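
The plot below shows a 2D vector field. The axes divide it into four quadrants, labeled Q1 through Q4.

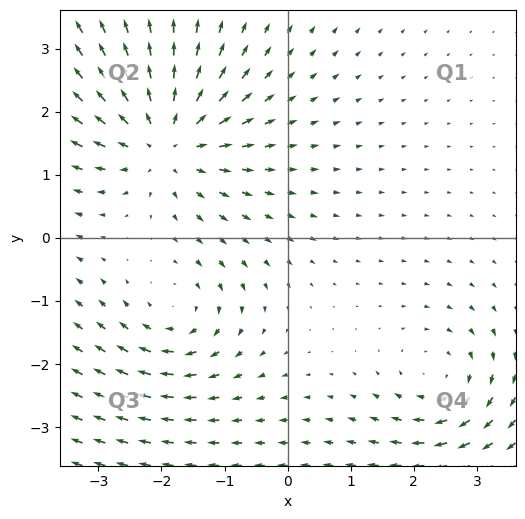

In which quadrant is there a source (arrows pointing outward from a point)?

Q2

The source sits at approximately (-1.9, 1.5), which lies in quadrant Q2. The divergence there is about +5, positive as expected for a source.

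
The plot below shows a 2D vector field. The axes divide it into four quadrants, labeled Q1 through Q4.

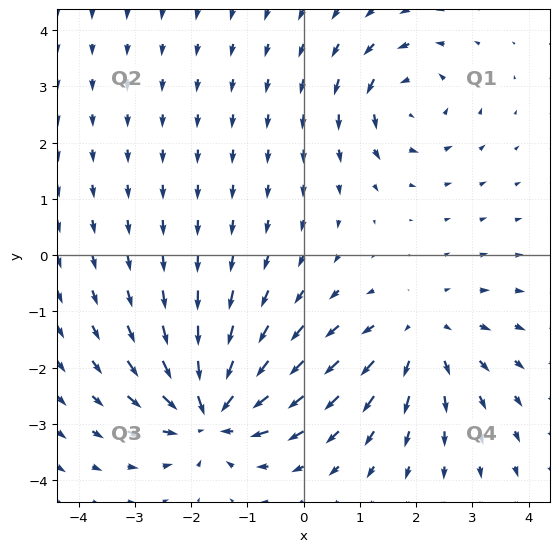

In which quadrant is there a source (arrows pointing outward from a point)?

The source sits at approximately (2.1, -1.4), which lies in quadrant Q4. The divergence there is about +3, positive as expected for a source.

Q4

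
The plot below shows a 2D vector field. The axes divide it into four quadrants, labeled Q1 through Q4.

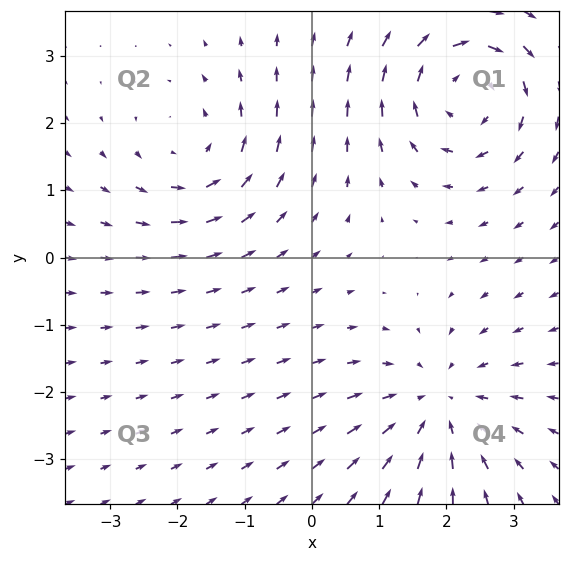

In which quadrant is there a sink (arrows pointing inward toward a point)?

Q4

The sink sits at approximately (1.9, -2.2), which lies in quadrant Q4. The divergence there is about -4, negative as expected for a sink.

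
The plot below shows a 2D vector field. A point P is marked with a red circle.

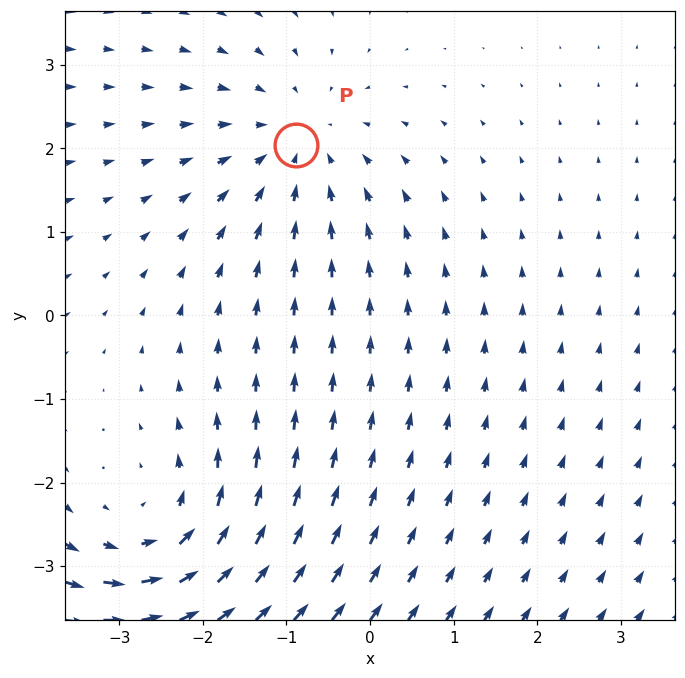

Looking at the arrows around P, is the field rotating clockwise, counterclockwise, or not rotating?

not rotating

Near P at (-0.9, 2.0) the arrows show no circulation. The curl there is ≈0.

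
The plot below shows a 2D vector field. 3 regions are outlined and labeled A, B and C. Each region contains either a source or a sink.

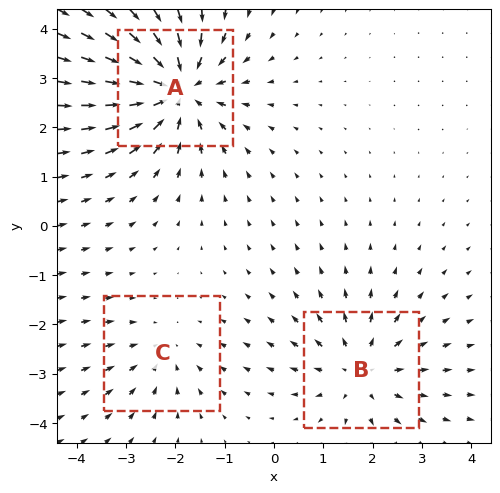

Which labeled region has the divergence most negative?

Divergence at each region's feature centre — A: about -5, B: about +3, C: about -2. Region A is most negative.

A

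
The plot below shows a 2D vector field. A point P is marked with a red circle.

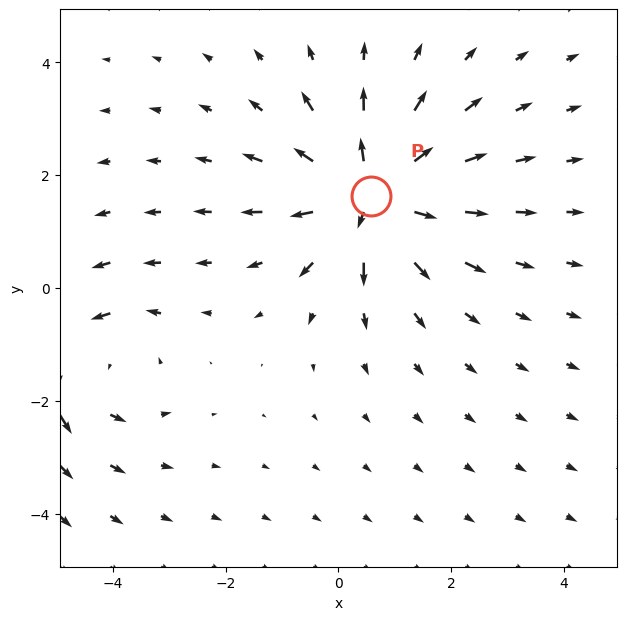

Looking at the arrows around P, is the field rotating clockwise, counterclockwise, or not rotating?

not rotating

Near P at (0.6, 1.6) the arrows show no circulation. The curl there is ≈0.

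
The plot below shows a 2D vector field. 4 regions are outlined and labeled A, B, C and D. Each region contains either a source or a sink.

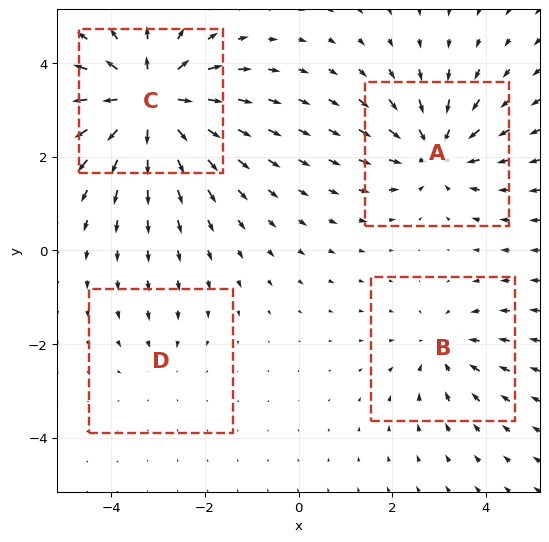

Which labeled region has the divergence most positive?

C

Divergence at each region's feature centre — A: about -5, B: about -3, C: about +7, D: about -2. Region C is most positive.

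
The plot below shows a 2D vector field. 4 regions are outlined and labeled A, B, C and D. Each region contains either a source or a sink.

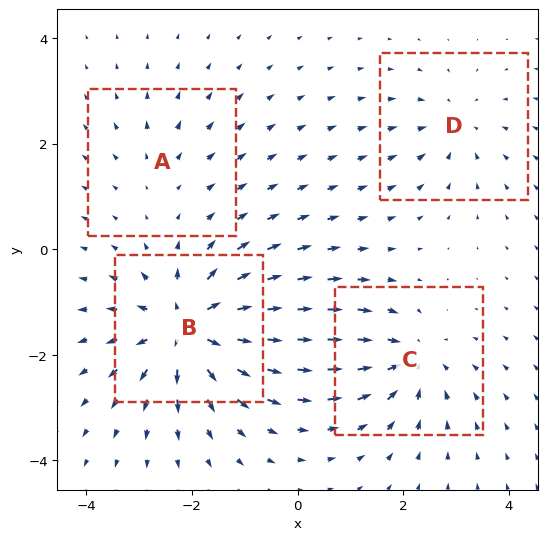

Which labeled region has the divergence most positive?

B

Divergence at each region's feature centre — A: about +2, B: about +8, C: about -5, D: about -3. Region B is most positive.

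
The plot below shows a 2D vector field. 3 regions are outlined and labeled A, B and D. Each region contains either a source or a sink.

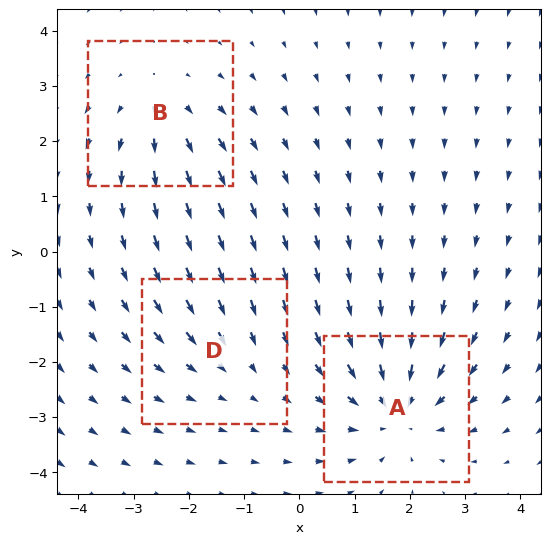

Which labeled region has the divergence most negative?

Divergence at each region's feature centre — A: about -4, B: about +3, D: about -2. Region A is most negative.

A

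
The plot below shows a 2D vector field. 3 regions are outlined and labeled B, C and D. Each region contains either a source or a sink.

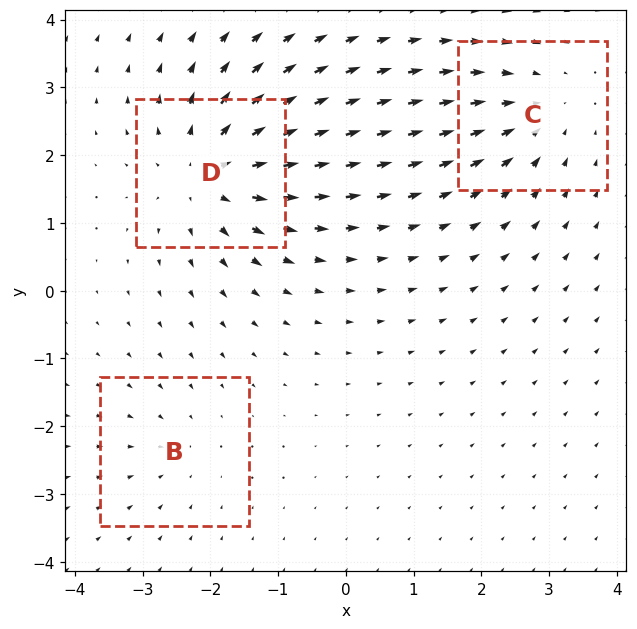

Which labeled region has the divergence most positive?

Divergence at each region's feature centre — B: about -2, C: about -3, D: about +5. Region D is most positive.

D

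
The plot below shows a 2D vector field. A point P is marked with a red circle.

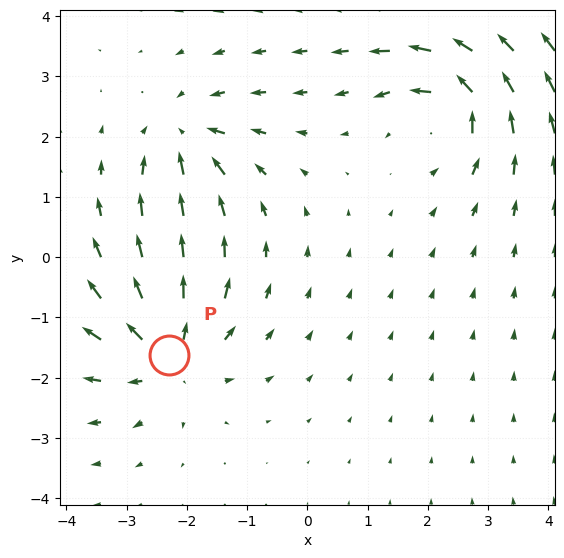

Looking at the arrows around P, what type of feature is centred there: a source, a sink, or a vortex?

At P (-2.3, -1.6) the arrows spread outward. Divergence about +4, curl ≈0 — positive divergence with near-zero curl is a source.

source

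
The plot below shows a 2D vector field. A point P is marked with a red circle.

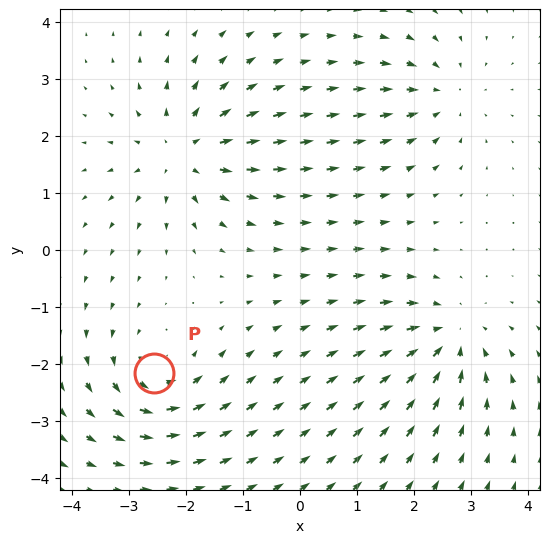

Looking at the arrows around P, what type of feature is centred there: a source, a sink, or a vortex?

At P (-2.6, -2.2) the arrows circulate counterclockwise. Divergence ≈0, curl about +5 — near-zero divergence with nonzero curl is a vortex.

vortex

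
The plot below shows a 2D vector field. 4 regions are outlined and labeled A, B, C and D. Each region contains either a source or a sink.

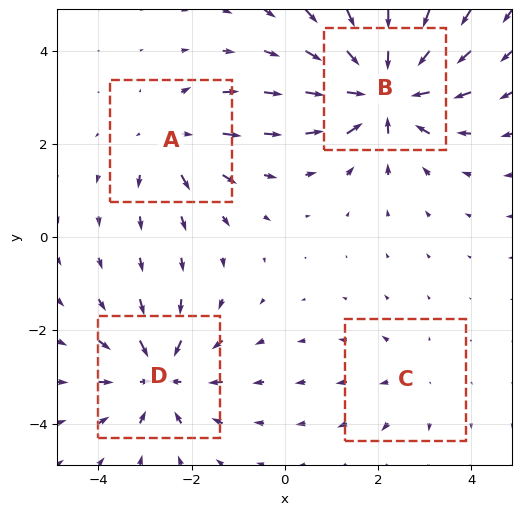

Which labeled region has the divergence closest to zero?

C

Divergence at each region's feature centre — A: about +4, B: about -8, C: about +2, D: about -5. Region C is closest to zero.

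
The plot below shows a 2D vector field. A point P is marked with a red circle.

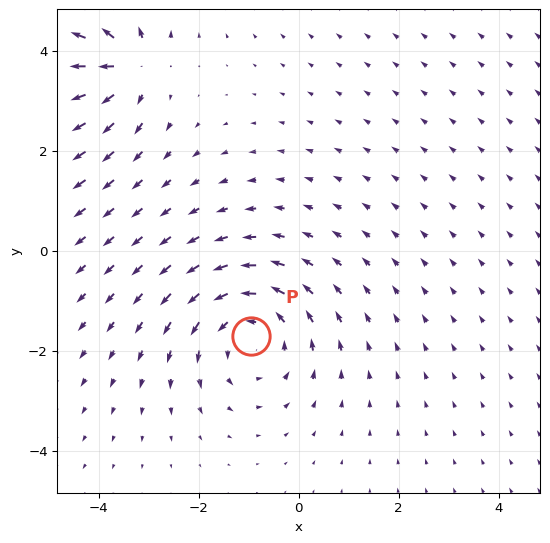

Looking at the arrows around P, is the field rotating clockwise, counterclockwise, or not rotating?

counterclockwise

Near P at (-1.0, -1.7) the arrows circulate counterclockwise. The curl (z-component) there is about +3; positive curl means counterclockwise rotation.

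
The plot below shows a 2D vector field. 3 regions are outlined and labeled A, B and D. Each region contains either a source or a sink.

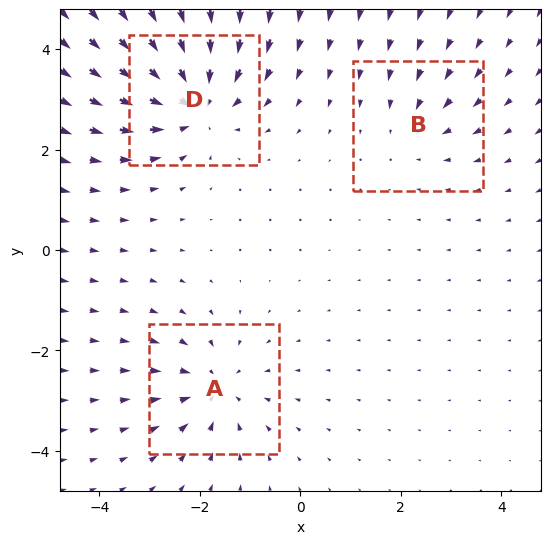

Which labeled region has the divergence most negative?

D

Divergence at each region's feature centre — A: about -3, B: about -2, D: about -5. Region D is most negative.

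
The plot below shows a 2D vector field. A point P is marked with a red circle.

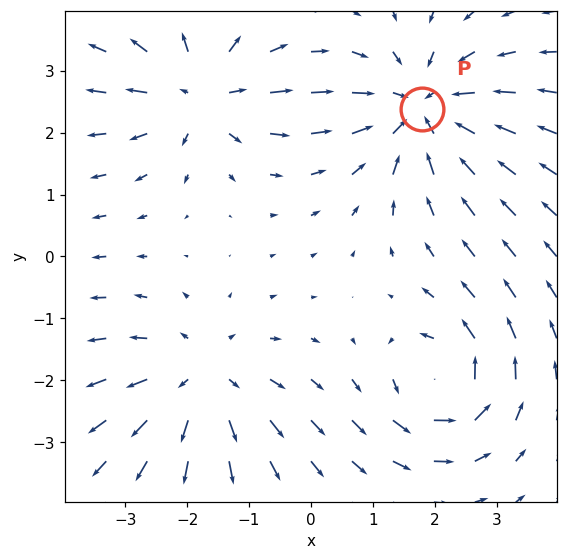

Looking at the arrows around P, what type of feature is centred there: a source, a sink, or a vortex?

At P (1.8, 2.4) the arrows converge inward. Divergence about -4, curl ≈0 — negative divergence with near-zero curl is a sink.

sink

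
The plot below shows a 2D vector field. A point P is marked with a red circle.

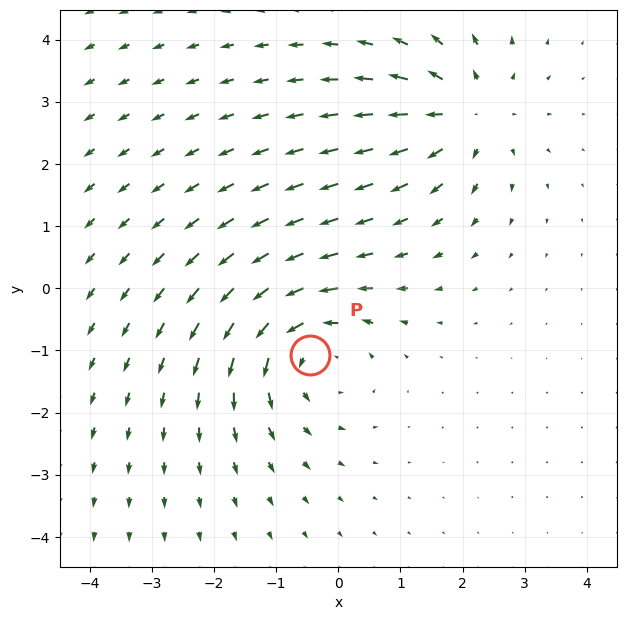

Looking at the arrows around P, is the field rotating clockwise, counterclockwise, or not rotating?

counterclockwise

Near P at (-0.5, -1.1) the arrows circulate counterclockwise. The curl (z-component) there is about +3; positive curl means counterclockwise rotation.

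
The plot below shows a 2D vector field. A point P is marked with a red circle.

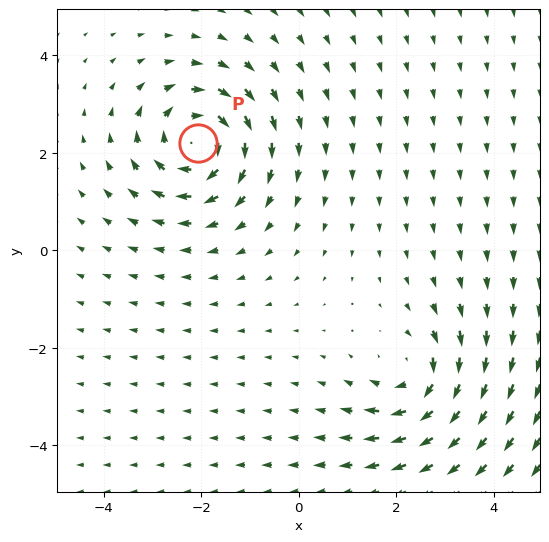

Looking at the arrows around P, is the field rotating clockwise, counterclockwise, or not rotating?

clockwise

Near P at (-2.1, 2.2) the arrows circulate clockwise. The curl (z-component) there is about -6; negative curl means clockwise rotation.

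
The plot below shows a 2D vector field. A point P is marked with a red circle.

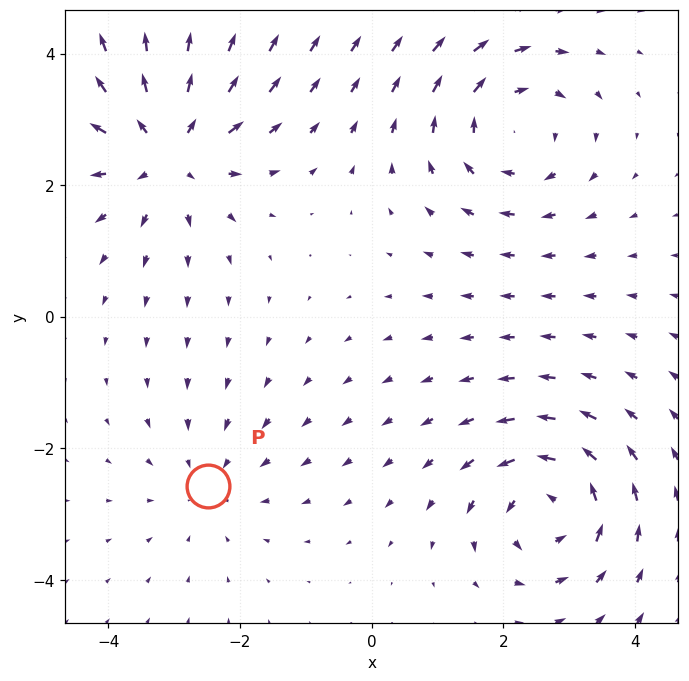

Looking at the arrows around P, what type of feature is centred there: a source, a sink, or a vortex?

At P (-2.5, -2.6) the arrows converge inward. Divergence about -2, curl ≈0 — negative divergence with near-zero curl is a sink.

sink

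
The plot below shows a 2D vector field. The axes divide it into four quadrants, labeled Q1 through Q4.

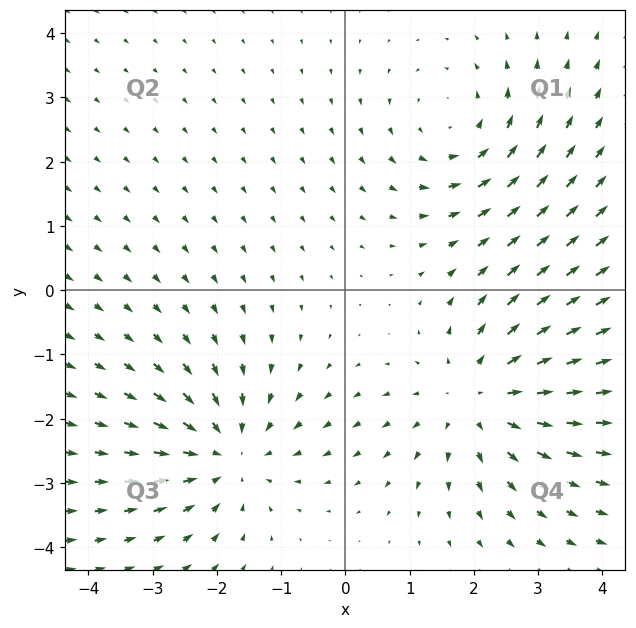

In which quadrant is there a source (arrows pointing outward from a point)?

The source sits at approximately (2.1, -1.7), which lies in quadrant Q4. The divergence there is about +4, positive as expected for a source.

Q4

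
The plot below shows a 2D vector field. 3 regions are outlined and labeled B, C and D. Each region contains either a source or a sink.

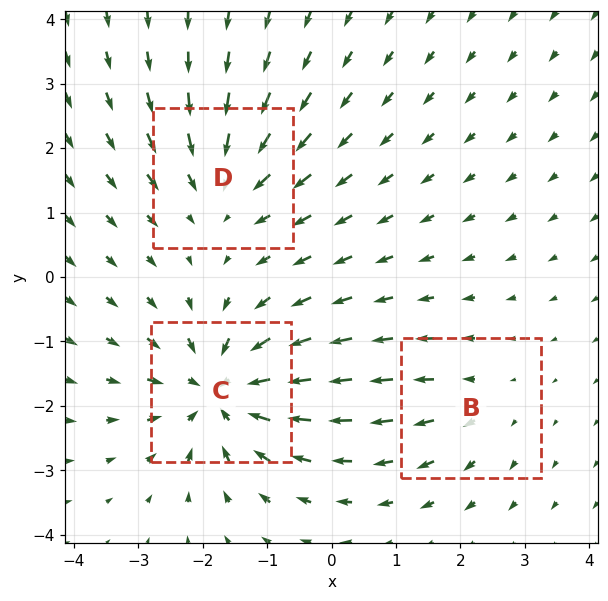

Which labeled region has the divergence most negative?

C

Divergence at each region's feature centre — B: about +2, C: about -5, D: about -3. Region C is most negative.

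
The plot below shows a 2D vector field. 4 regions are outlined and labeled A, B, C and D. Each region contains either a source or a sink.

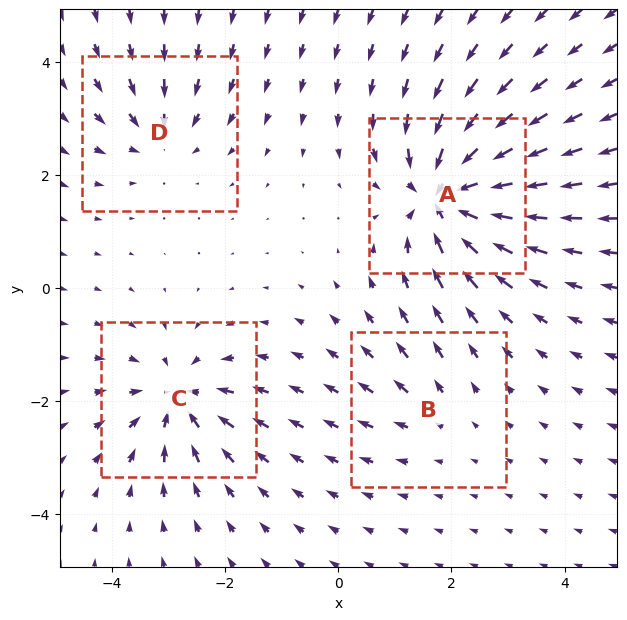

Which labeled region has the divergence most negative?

A

Divergence at each region's feature centre — A: about -8, B: about +2, C: about -6, D: about -4. Region A is most negative.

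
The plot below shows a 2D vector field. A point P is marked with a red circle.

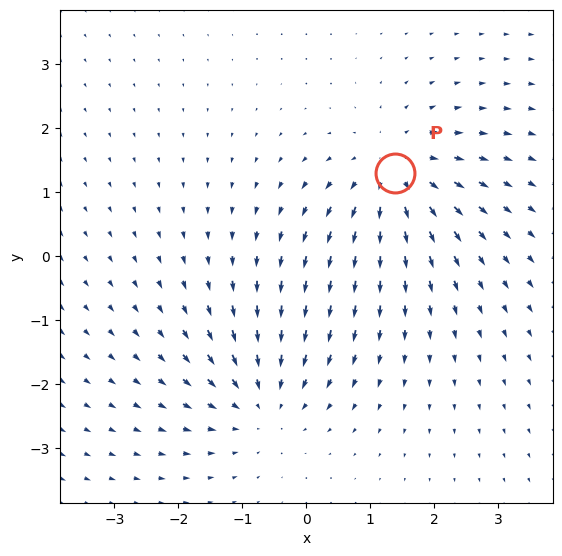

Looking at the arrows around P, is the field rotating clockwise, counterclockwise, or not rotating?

Near P at (1.4, 1.3) the arrows show no circulation. The curl there is ≈0.

not rotating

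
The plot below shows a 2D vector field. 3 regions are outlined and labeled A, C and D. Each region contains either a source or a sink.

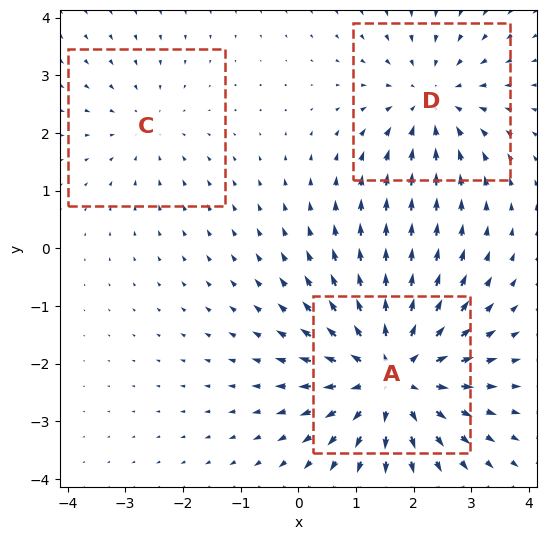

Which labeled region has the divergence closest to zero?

C

Divergence at each region's feature centre — A: about +4, C: about -2, D: about -3. Region C is closest to zero.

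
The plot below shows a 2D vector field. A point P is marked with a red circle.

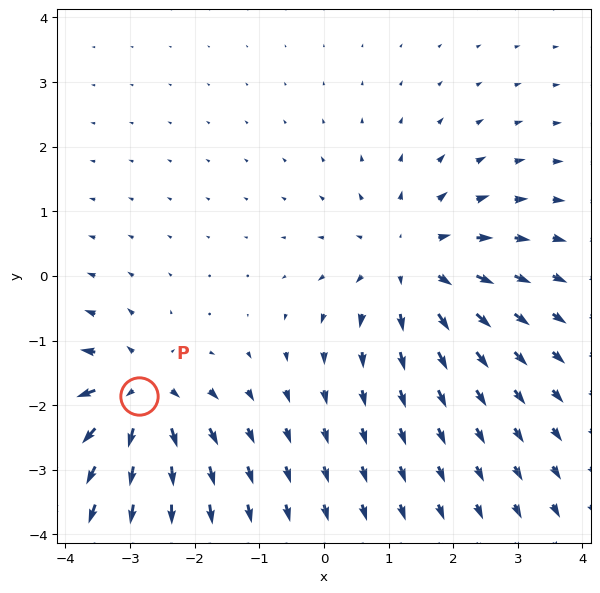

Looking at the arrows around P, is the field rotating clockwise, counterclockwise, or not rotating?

not rotating

Near P at (-2.9, -1.9) the arrows show no circulation. The curl there is ≈0.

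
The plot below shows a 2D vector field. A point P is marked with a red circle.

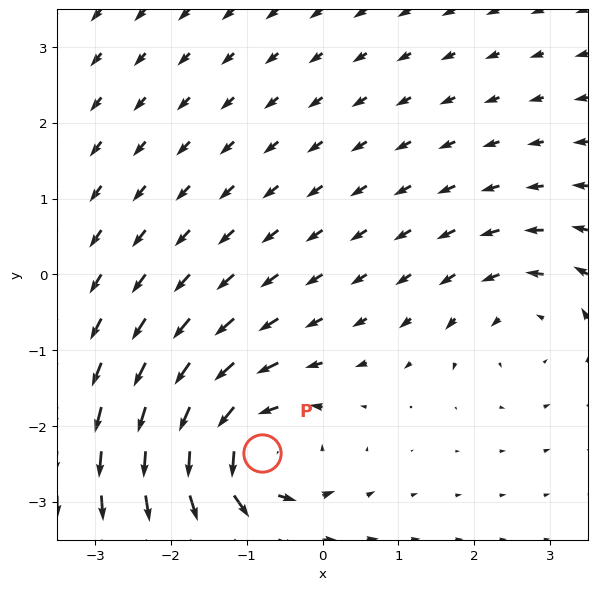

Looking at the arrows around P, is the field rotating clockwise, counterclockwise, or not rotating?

counterclockwise

Near P at (-0.8, -2.4) the arrows circulate counterclockwise. The curl (z-component) there is about +5; positive curl means counterclockwise rotation.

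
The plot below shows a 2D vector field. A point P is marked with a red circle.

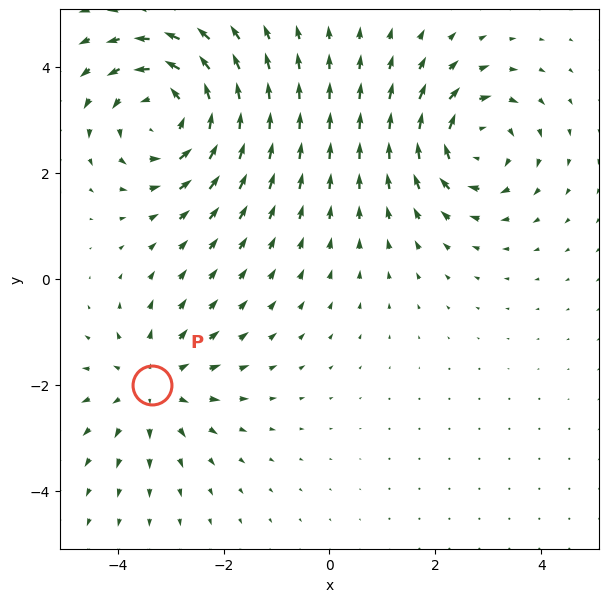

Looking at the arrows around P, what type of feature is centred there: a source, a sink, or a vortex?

At P (-3.3, -2.0) the arrows spread outward. Divergence about +3, curl ≈0 — positive divergence with near-zero curl is a source.

source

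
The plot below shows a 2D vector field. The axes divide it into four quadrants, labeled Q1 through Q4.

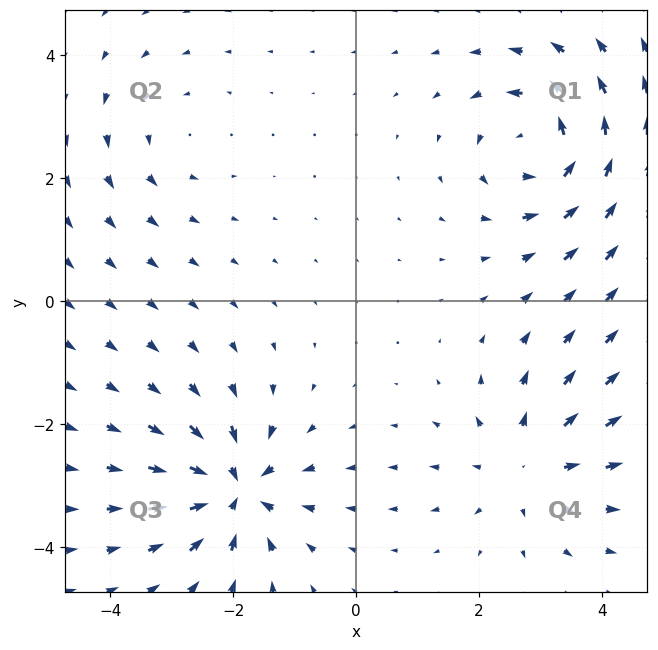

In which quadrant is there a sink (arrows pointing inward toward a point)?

Q3

The sink sits at approximately (-2.0, -3.1), which lies in quadrant Q3. The divergence there is about -7, negative as expected for a sink.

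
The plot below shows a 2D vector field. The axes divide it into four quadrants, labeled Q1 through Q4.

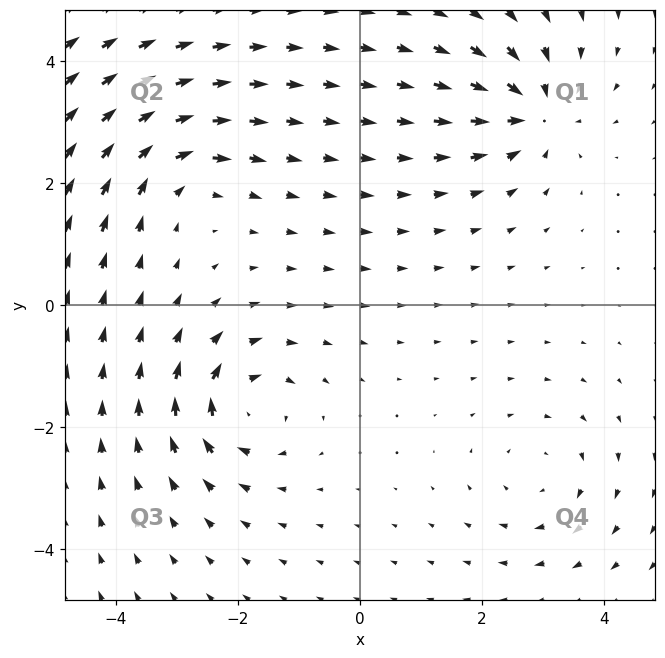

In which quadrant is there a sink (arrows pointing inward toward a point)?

The sink sits at approximately (2.9, 3.2), which lies in quadrant Q1. The divergence there is about -7, negative as expected for a sink.

Q1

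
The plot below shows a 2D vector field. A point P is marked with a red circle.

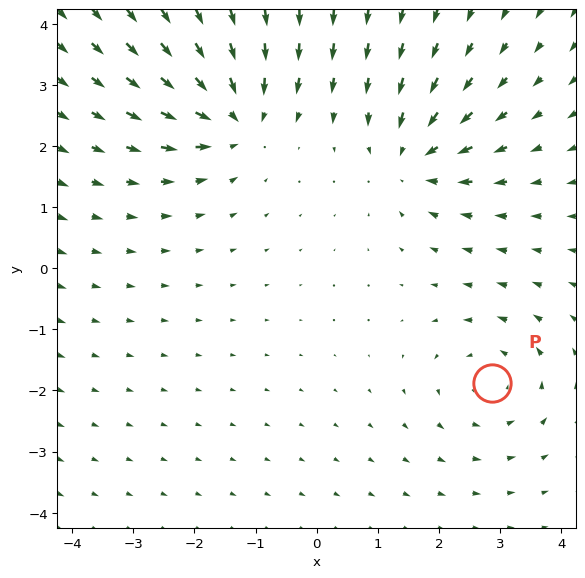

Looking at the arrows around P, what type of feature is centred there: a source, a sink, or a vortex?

At P (2.9, -1.9) the arrows circulate counterclockwise. Divergence ≈0, curl about +3 — near-zero divergence with nonzero curl is a vortex.

vortex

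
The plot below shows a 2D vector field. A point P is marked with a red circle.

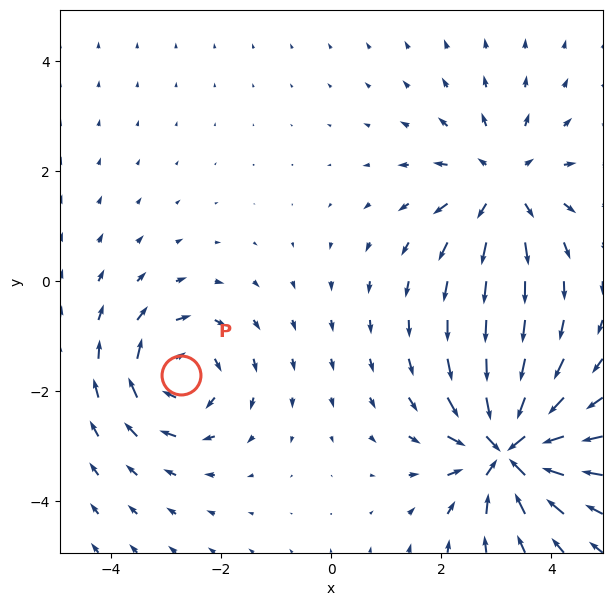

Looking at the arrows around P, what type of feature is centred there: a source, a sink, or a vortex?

At P (-2.7, -1.7) the arrows circulate clockwise. Divergence ≈0, curl about -4 — near-zero divergence with nonzero curl is a vortex.

vortex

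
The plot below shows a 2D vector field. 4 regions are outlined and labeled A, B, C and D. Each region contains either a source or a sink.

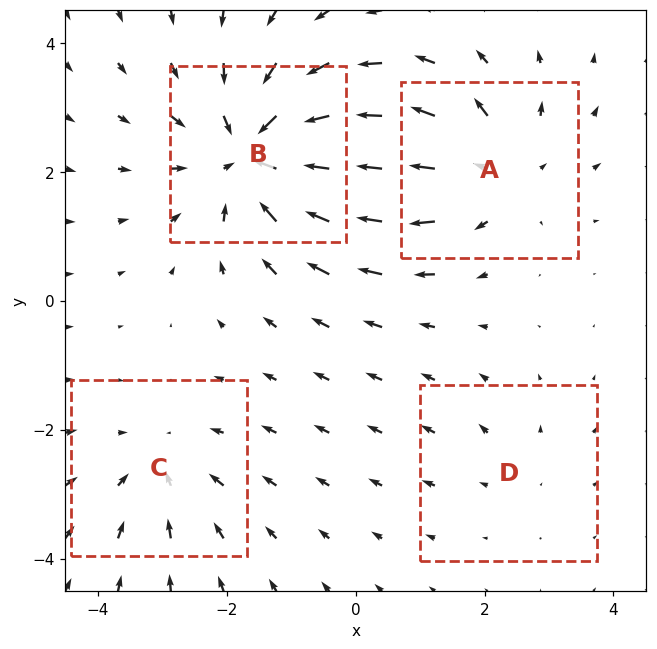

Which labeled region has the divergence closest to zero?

D

Divergence at each region's feature centre — A: about +4, B: about -6, C: about -3, D: about +2. Region D is closest to zero.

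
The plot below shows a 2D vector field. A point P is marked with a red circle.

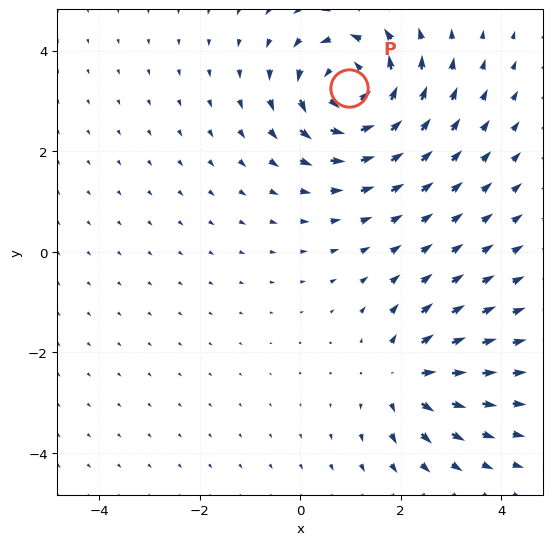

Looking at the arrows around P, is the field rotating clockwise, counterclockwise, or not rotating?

counterclockwise

Near P at (1.0, 3.2) the arrows circulate counterclockwise. The curl (z-component) there is about +6; positive curl means counterclockwise rotation.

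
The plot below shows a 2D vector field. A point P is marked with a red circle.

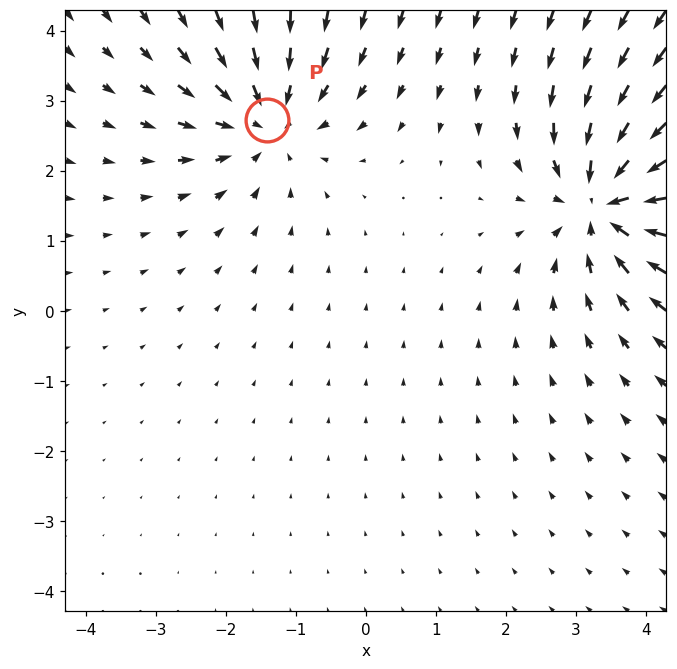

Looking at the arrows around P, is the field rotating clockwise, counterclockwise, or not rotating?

Near P at (-1.4, 2.7) the arrows show no circulation. The curl there is ≈0.

not rotating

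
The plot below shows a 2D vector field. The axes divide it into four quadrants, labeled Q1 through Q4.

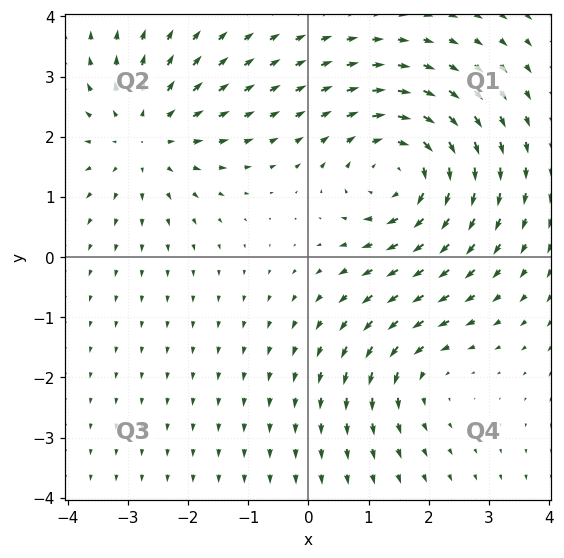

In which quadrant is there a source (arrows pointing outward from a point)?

Q2

The source sits at approximately (-2.7, 2.0), which lies in quadrant Q2. The divergence there is about +3, positive as expected for a source.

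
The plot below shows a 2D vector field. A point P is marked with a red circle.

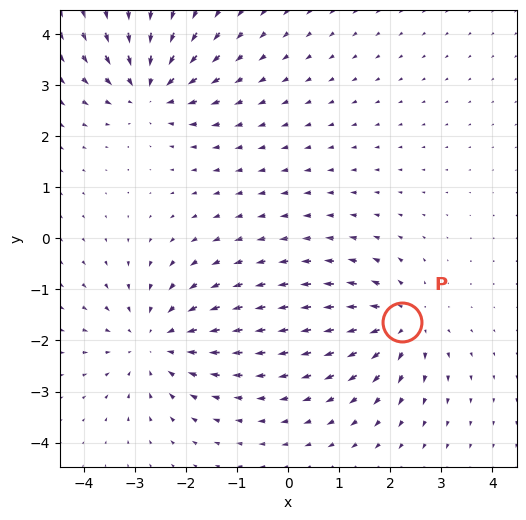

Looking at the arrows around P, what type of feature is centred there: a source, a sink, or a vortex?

At P (2.2, -1.6) the arrows spread outward. Divergence about +4, curl ≈0 — positive divergence with near-zero curl is a source.

source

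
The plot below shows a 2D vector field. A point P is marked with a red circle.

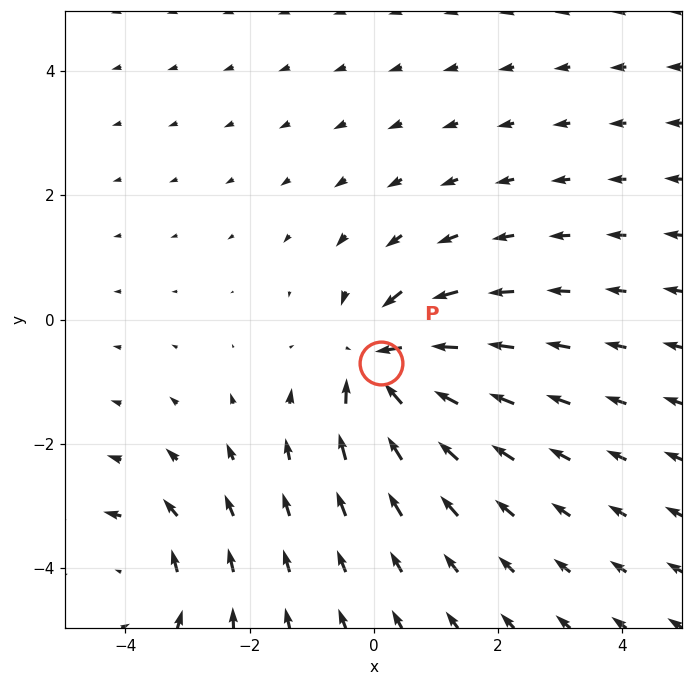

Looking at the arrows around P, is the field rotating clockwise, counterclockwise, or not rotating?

Near P at (0.1, -0.7) the arrows show no circulation. The curl there is ≈0.

not rotating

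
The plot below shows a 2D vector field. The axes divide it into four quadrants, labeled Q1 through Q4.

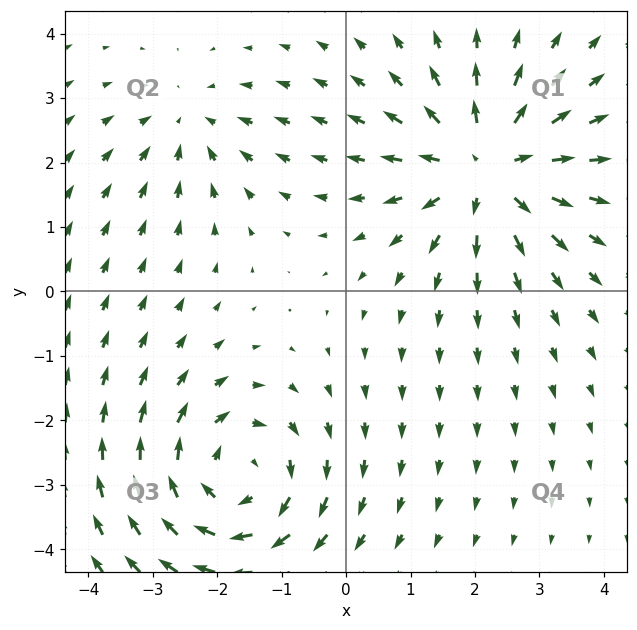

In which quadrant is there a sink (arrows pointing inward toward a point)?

Q2

The sink sits at approximately (-2.4, 2.6), which lies in quadrant Q2. The divergence there is about -3, negative as expected for a sink.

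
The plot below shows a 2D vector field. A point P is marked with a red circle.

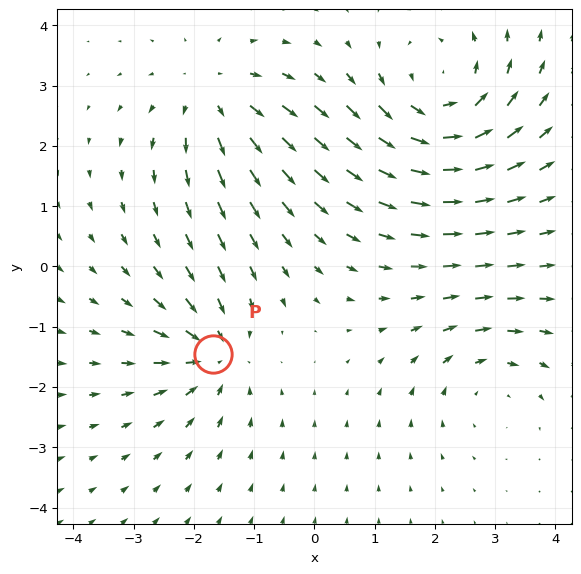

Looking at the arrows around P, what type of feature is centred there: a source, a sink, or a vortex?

At P (-1.7, -1.5) the arrows converge inward. Divergence about -4, curl ≈0 — negative divergence with near-zero curl is a sink.

sink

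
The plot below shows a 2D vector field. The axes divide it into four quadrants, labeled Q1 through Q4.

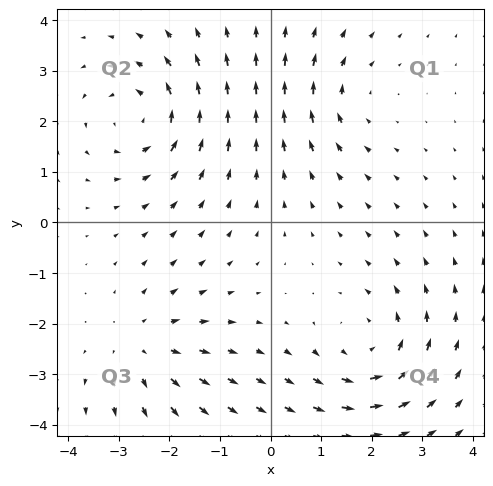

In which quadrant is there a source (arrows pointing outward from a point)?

Q3

The source sits at approximately (-2.5, -2.5), which lies in quadrant Q3. The divergence there is about +3, positive as expected for a source.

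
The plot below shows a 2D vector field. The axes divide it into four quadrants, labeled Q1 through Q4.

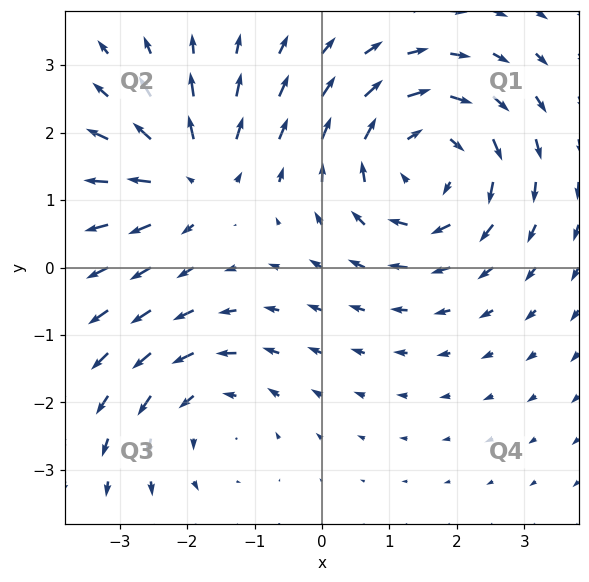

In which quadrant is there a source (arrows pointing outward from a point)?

Q2

The source sits at approximately (-2.0, 1.3), which lies in quadrant Q2. The divergence there is about +4, positive as expected for a source.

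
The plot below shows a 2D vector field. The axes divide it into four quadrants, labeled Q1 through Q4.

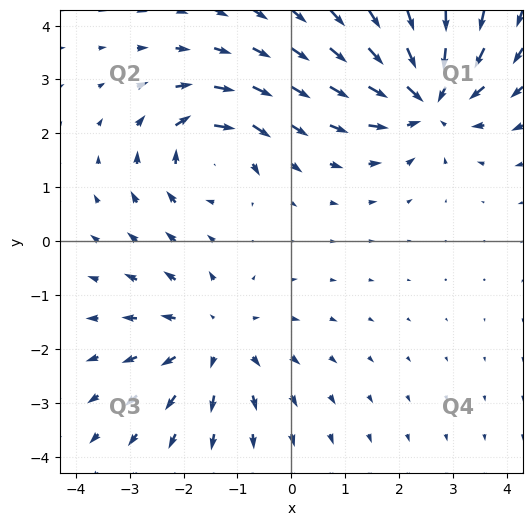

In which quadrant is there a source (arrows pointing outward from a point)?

Q3

The source sits at approximately (-1.4, -1.8), which lies in quadrant Q3. The divergence there is about +3, positive as expected for a source.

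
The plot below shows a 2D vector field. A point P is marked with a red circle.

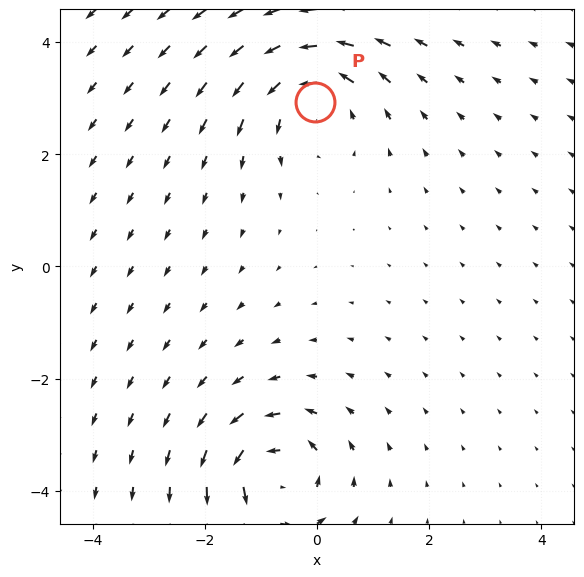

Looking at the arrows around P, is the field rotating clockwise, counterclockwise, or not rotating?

Near P at (-0.0, 2.9) the arrows circulate counterclockwise. The curl (z-component) there is about +3; positive curl means counterclockwise rotation.

counterclockwise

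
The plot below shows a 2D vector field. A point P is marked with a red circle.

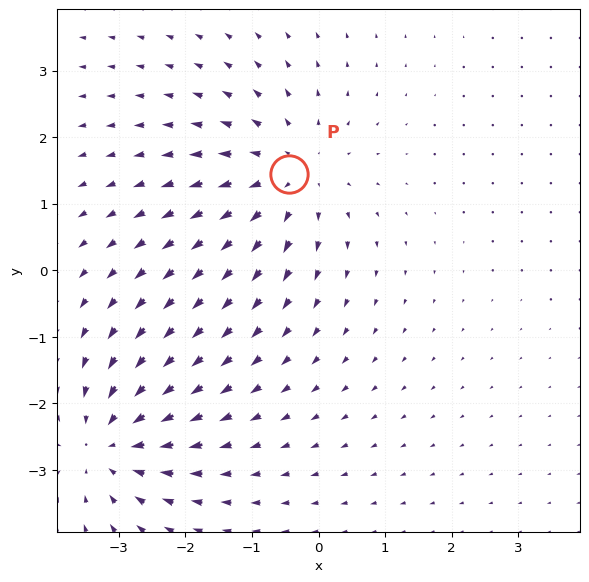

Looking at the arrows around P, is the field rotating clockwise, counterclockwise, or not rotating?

Near P at (-0.4, 1.4) the arrows show no circulation. The curl there is ≈0.

not rotating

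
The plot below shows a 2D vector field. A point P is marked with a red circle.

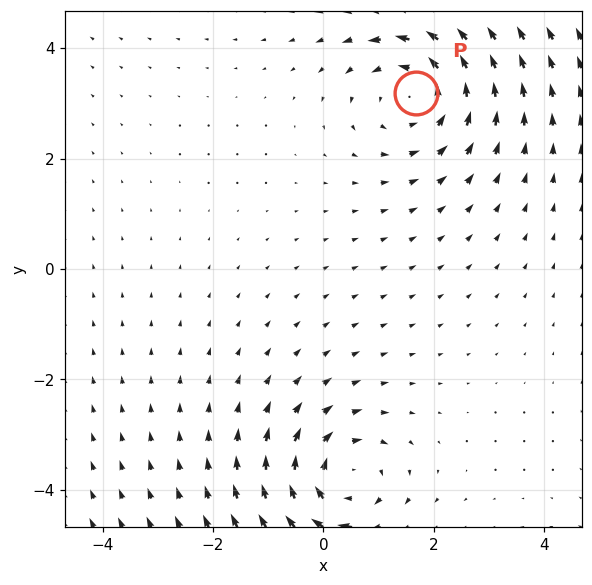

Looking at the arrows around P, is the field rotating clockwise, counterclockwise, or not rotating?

Near P at (1.7, 3.2) the arrows circulate counterclockwise. The curl (z-component) there is about +3; positive curl means counterclockwise rotation.

counterclockwise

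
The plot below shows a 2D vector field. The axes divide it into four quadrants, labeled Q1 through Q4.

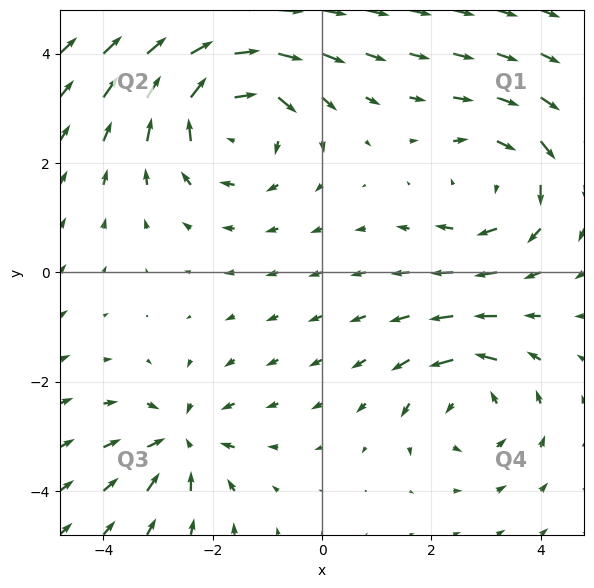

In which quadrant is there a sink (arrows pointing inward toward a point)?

The sink sits at approximately (-2.6, -3.1), which lies in quadrant Q3. The divergence there is about -4, negative as expected for a sink.

Q3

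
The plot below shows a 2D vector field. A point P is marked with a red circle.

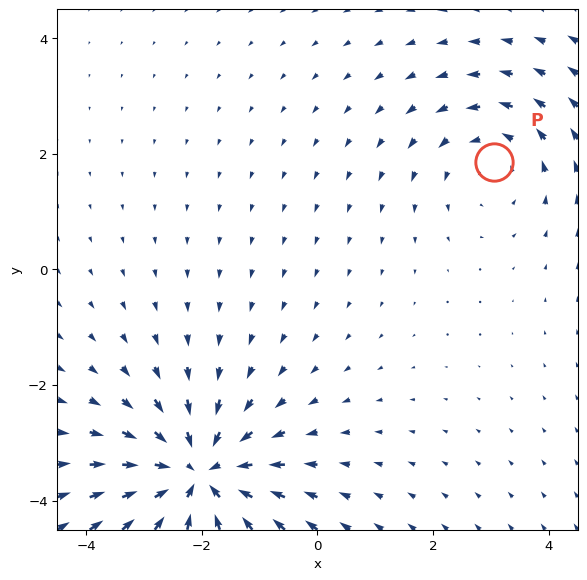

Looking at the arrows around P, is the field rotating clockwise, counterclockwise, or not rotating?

counterclockwise

Near P at (3.1, 1.9) the arrows circulate counterclockwise. The curl (z-component) there is about +2; positive curl means counterclockwise rotation.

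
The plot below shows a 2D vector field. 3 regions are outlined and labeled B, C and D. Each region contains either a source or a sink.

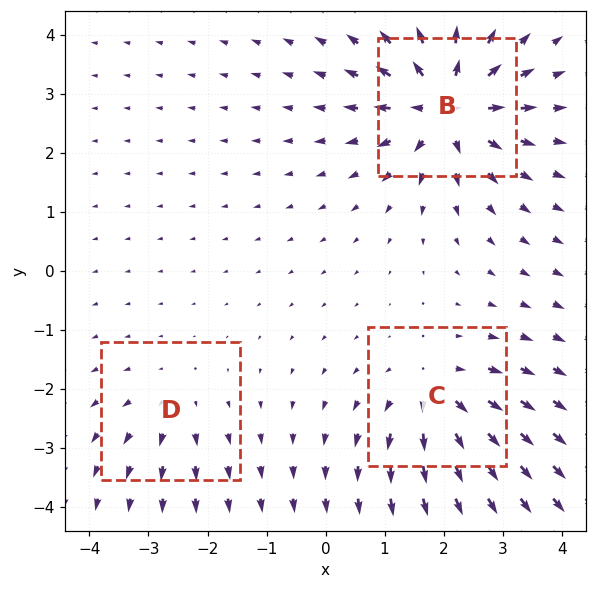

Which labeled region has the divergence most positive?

Divergence at each region's feature centre — B: about +7, C: about +4, D: about +2. Region B is most positive.

B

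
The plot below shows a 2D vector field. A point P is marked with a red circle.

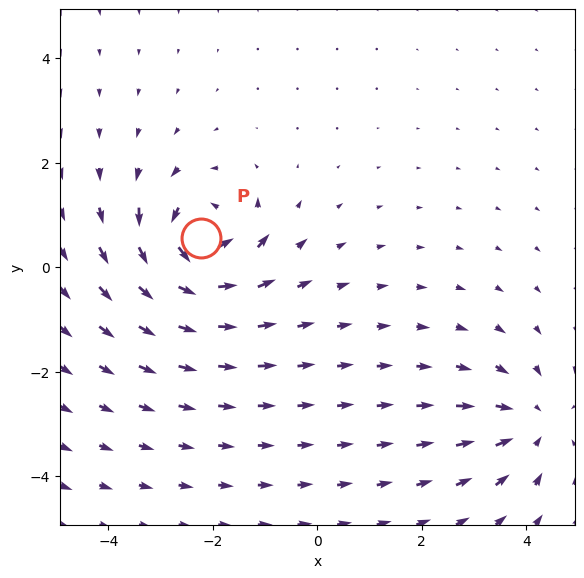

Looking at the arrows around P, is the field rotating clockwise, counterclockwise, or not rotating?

counterclockwise

Near P at (-2.2, 0.6) the arrows circulate counterclockwise. The curl (z-component) there is about +7; positive curl means counterclockwise rotation.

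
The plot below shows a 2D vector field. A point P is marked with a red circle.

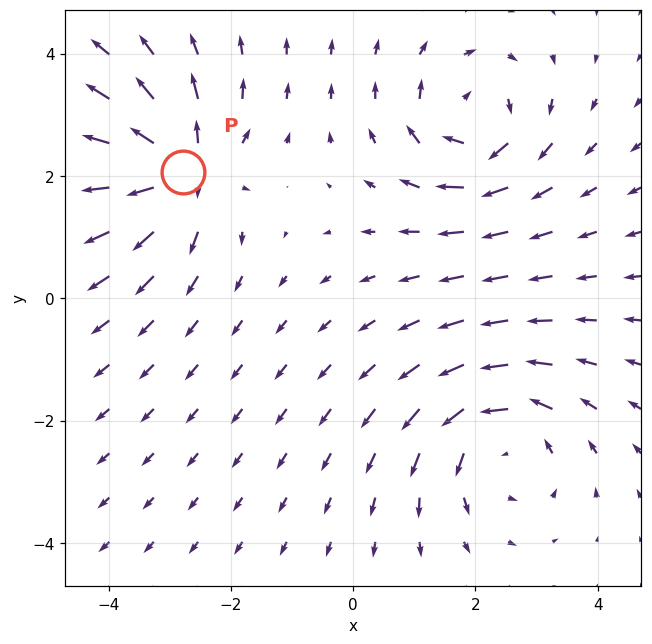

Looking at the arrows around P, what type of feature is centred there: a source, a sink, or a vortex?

At P (-2.8, 2.1) the arrows spread outward. Divergence about +7, curl ≈0 — positive divergence with near-zero curl is a source.

source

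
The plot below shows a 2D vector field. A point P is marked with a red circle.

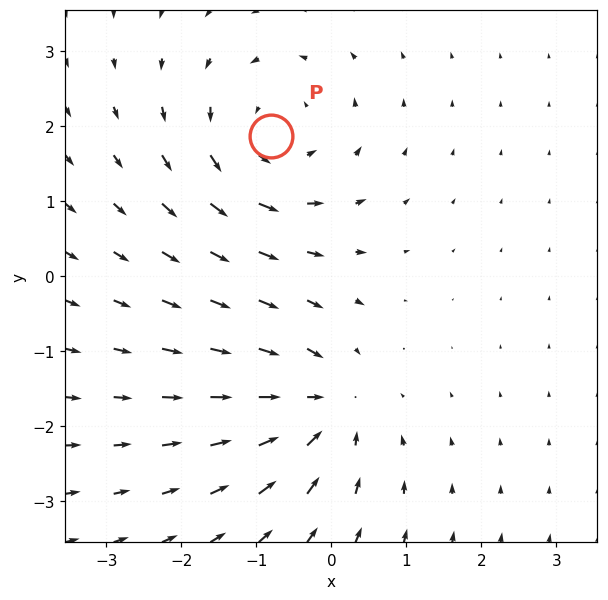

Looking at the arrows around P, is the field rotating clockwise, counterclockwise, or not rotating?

Near P at (-0.8, 1.9) the arrows circulate counterclockwise. The curl (z-component) there is about +4; positive curl means counterclockwise rotation.

counterclockwise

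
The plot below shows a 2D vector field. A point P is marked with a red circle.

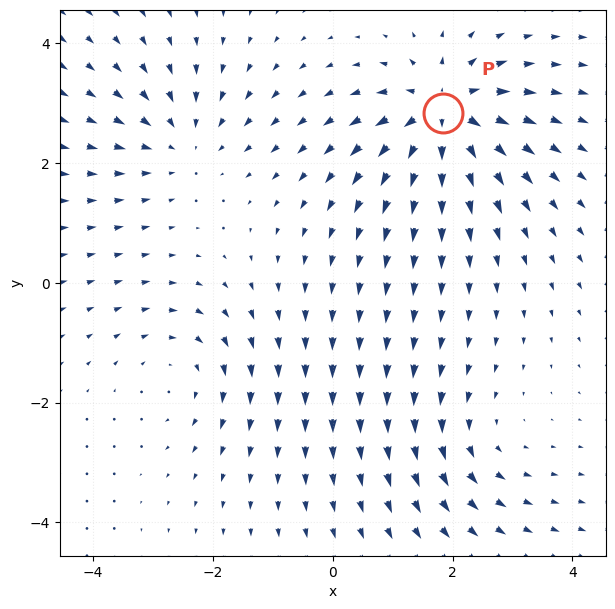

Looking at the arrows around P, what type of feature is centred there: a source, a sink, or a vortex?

source

At P (1.8, 2.8) the arrows spread outward. Divergence about +6, curl ≈0 — positive divergence with near-zero curl is a source.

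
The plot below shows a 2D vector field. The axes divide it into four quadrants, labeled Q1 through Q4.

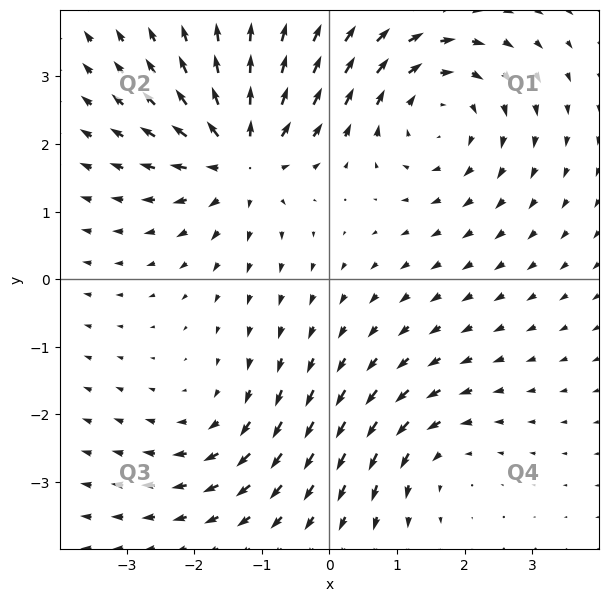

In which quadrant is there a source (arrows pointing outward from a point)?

Q2

The source sits at approximately (-1.3, 1.8), which lies in quadrant Q2. The divergence there is about +6, positive as expected for a source.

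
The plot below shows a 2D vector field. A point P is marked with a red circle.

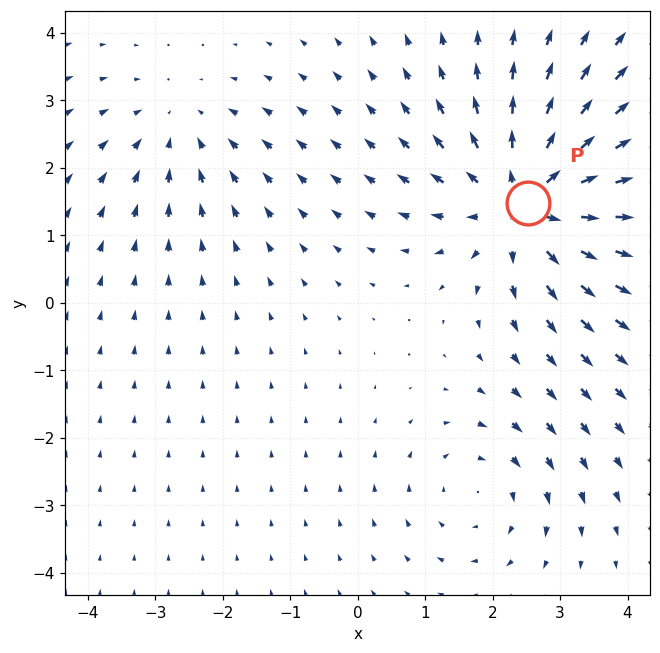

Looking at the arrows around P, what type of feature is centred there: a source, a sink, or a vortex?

At P (2.5, 1.5) the arrows spread outward. Divergence about +4, curl ≈0 — positive divergence with near-zero curl is a source.

source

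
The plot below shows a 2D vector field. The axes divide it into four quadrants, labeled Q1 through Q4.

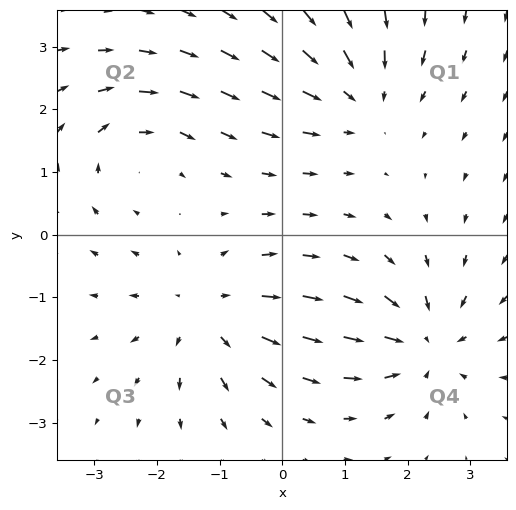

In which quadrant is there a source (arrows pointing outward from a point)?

The source sits at approximately (-1.2, -1.2), which lies in quadrant Q3. The divergence there is about +4, positive as expected for a source.

Q3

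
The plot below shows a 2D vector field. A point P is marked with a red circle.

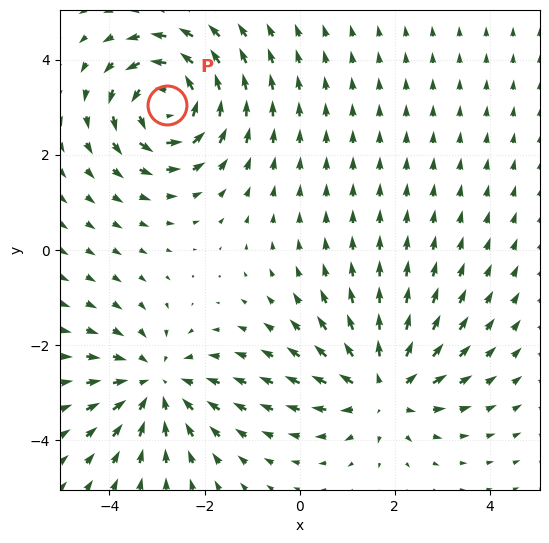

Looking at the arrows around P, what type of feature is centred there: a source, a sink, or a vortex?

vortex

At P (-2.8, 3.0) the arrows circulate counterclockwise. Divergence ≈0, curl about +4 — near-zero divergence with nonzero curl is a vortex.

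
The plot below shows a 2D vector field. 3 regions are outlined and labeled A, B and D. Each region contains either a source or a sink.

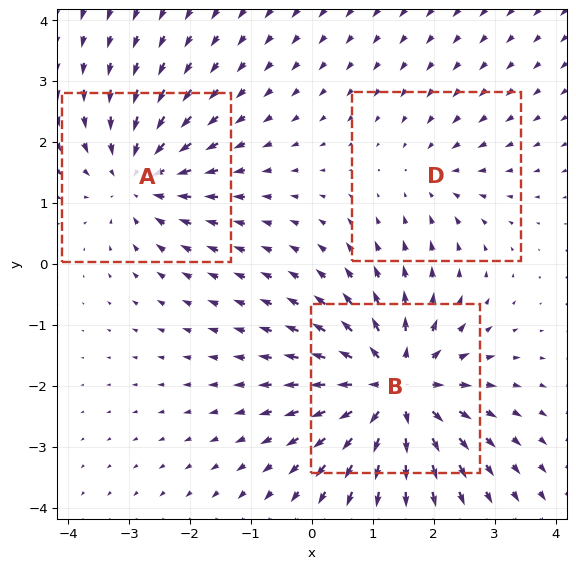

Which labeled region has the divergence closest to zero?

Divergence at each region's feature centre — A: about -4, B: about +6, D: about -2. Region D is closest to zero.

D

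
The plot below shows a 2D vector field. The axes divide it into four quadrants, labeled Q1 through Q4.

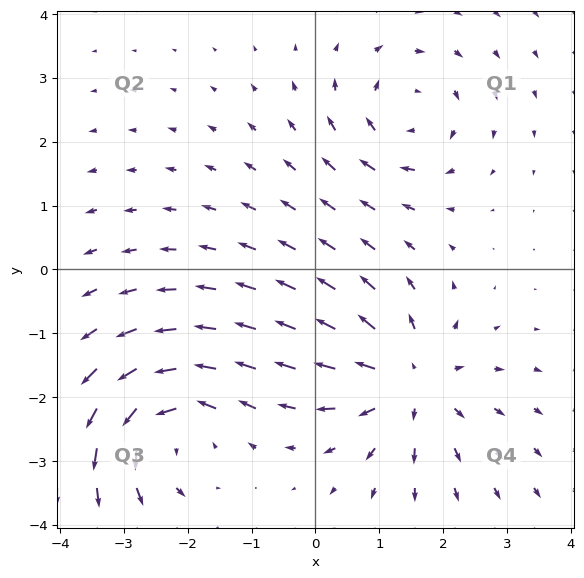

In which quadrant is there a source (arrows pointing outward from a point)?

Q4

The source sits at approximately (1.5, -1.7), which lies in quadrant Q4. The divergence there is about +6, positive as expected for a source.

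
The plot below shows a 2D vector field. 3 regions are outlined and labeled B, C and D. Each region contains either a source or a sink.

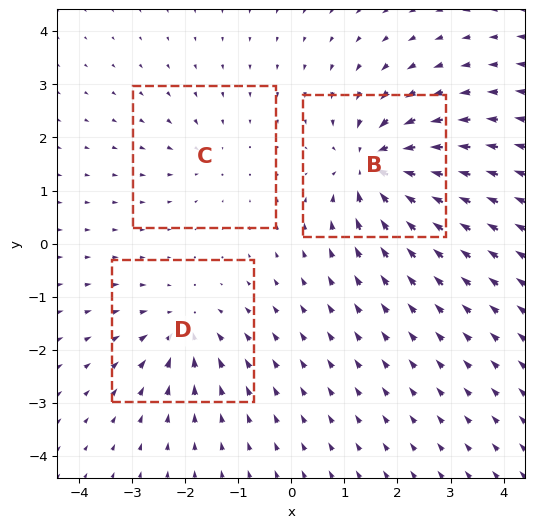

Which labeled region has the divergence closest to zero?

C

Divergence at each region's feature centre — B: about -7, C: about -2, D: about -4. Region C is closest to zero.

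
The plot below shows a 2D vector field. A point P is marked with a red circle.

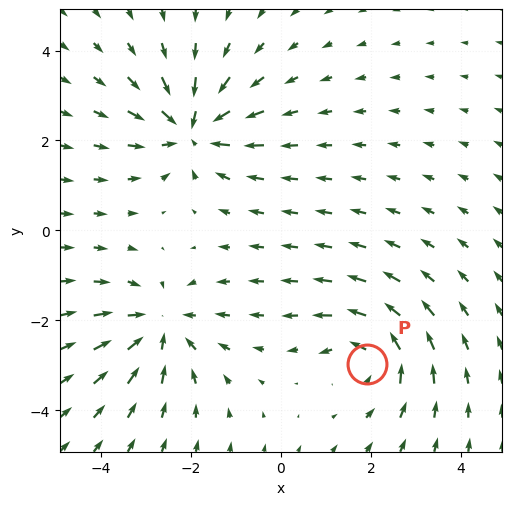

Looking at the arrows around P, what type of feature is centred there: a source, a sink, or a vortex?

vortex

At P (1.9, -3.0) the arrows circulate counterclockwise. Divergence ≈0, curl about +3 — near-zero divergence with nonzero curl is a vortex.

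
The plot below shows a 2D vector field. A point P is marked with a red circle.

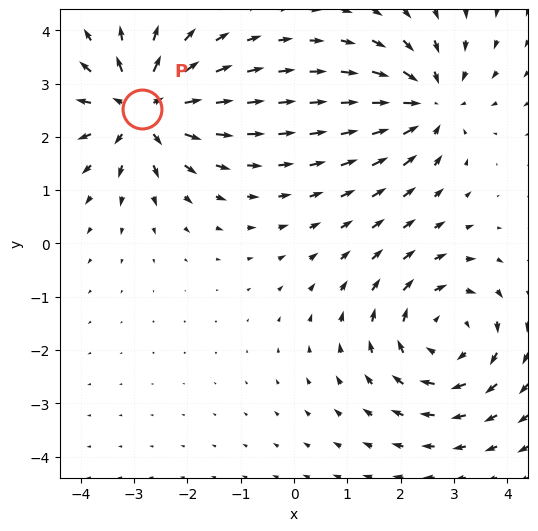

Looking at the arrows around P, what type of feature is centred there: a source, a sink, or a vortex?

source

At P (-2.9, 2.5) the arrows spread outward. Divergence about +5, curl ≈0 — positive divergence with near-zero curl is a source.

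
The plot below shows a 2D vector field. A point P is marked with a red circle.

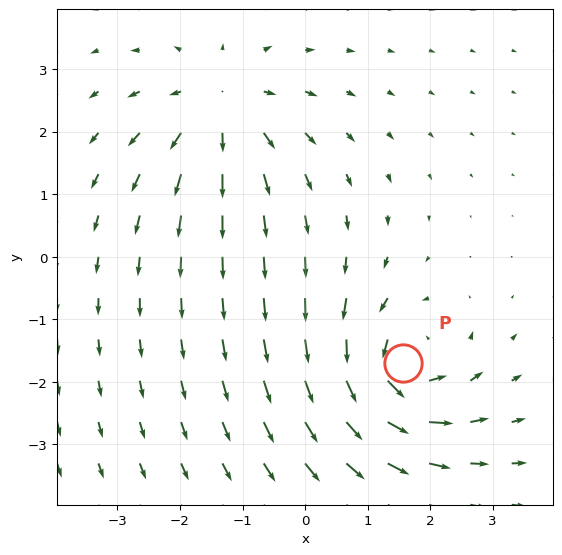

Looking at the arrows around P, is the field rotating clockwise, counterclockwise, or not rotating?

counterclockwise

Near P at (1.6, -1.7) the arrows circulate counterclockwise. The curl (z-component) there is about +7; positive curl means counterclockwise rotation.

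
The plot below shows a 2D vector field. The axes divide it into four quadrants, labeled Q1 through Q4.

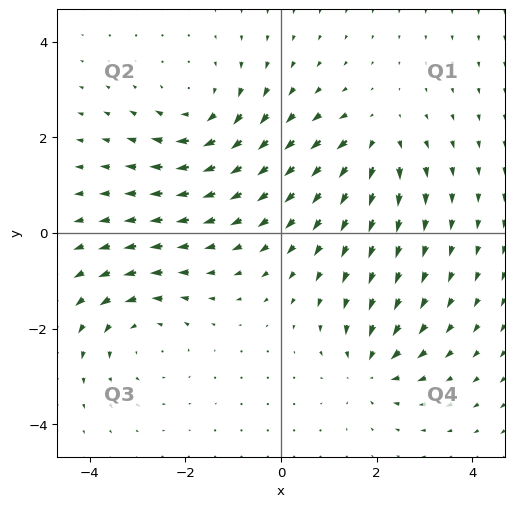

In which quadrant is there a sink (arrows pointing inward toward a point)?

Q4

The sink sits at approximately (1.9, -2.8), which lies in quadrant Q4. The divergence there is about -4, negative as expected for a sink.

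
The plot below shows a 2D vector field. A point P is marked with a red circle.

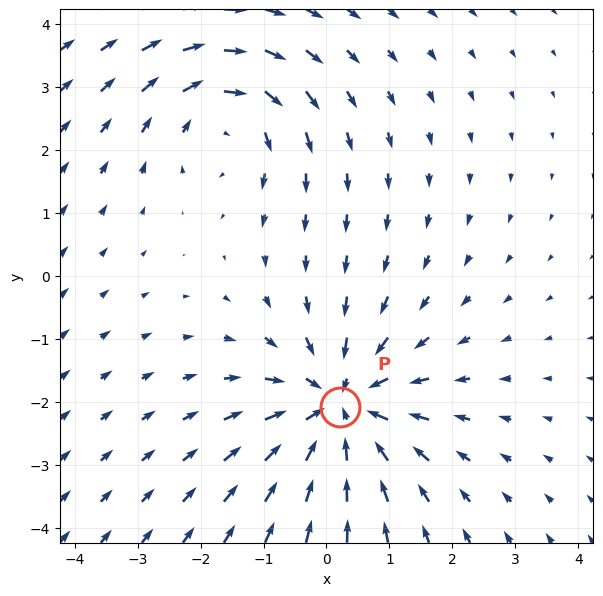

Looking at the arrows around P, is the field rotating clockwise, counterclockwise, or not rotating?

Near P at (0.2, -2.1) the arrows show no circulation. The curl there is ≈0.

not rotating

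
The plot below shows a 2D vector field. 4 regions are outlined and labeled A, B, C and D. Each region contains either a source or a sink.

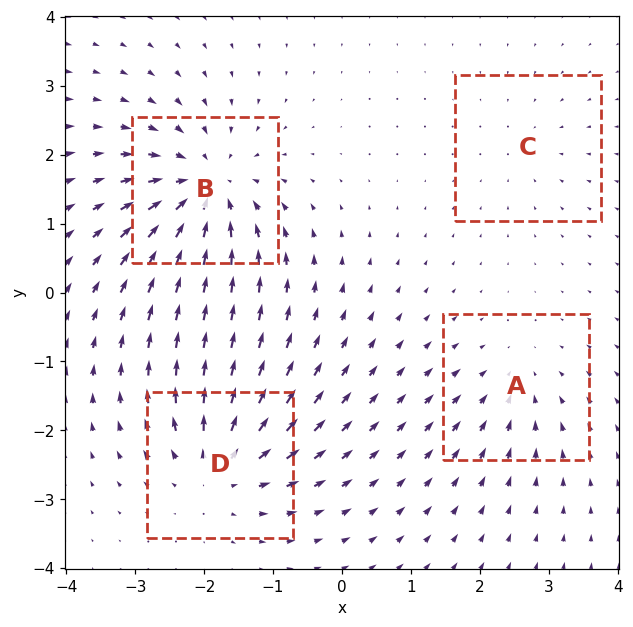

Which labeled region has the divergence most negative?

Divergence at each region's feature centre — A: about -4, B: about -7, C: about -2, D: about +6. Region B is most negative.

B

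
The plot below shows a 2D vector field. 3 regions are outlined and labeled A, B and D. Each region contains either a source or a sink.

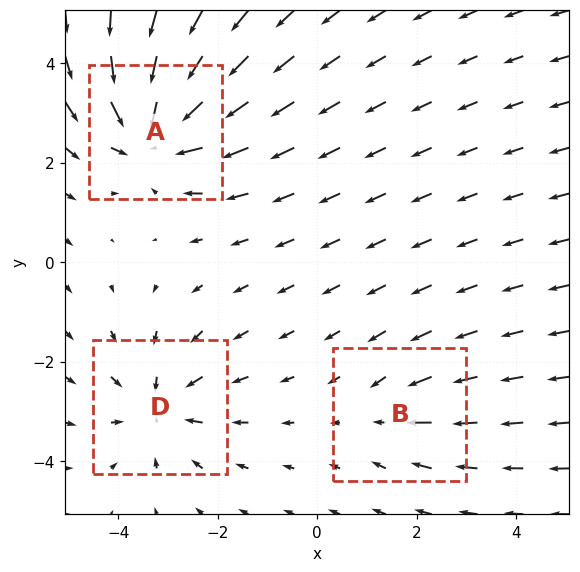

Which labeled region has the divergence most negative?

A

Divergence at each region's feature centre — A: about -5, B: about -2, D: about -3. Region A is most negative.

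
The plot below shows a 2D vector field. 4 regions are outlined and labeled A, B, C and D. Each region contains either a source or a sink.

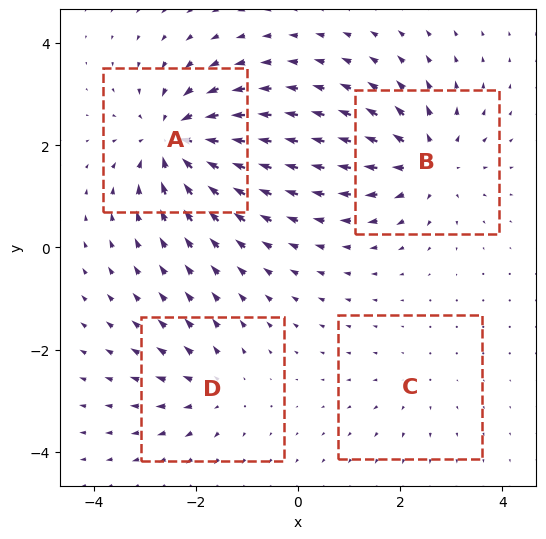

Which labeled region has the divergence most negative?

A

Divergence at each region's feature centre — A: about -7, B: about +6, C: about +2, D: about +4. Region A is most negative.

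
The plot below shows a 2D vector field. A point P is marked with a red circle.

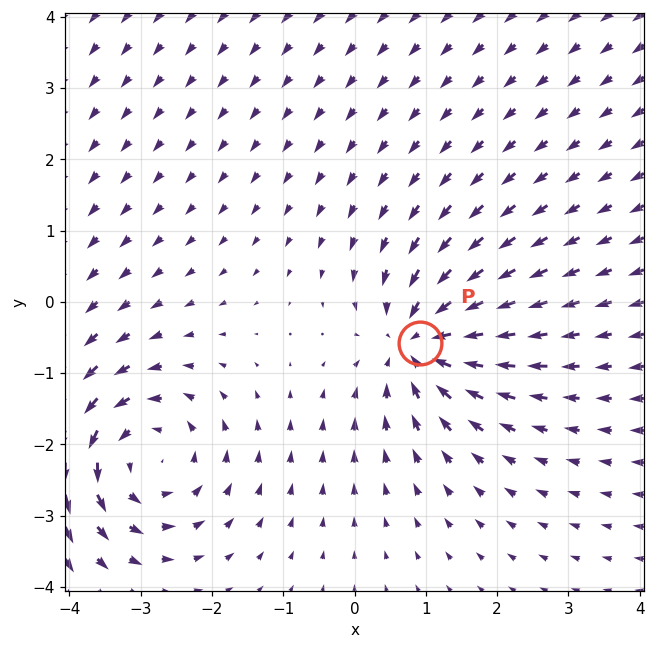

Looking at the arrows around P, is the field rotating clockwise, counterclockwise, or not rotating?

not rotating

Near P at (0.9, -0.6) the arrows show no circulation. The curl there is ≈0.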